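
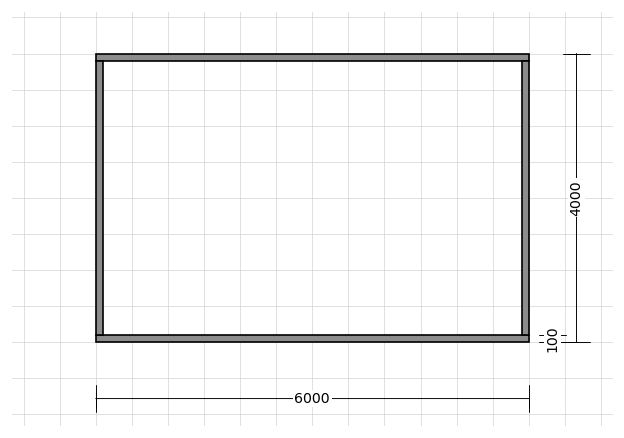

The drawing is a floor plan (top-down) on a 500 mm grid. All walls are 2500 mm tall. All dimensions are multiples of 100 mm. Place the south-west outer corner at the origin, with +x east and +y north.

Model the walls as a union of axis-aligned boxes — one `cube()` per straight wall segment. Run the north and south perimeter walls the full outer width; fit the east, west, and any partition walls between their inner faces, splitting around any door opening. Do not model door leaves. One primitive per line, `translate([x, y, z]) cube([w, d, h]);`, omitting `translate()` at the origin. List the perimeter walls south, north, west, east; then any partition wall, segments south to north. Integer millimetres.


cube([6000, 100, 2500]);
translate([0, 3900, 0]) cube([6000, 100, 2500]);
translate([0, 100, 0]) cube([100, 3800, 2500]);
translate([5900, 100, 0]) cube([100, 3800, 2500]);


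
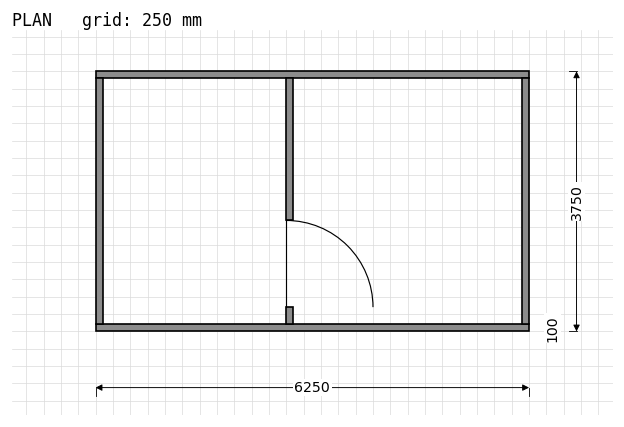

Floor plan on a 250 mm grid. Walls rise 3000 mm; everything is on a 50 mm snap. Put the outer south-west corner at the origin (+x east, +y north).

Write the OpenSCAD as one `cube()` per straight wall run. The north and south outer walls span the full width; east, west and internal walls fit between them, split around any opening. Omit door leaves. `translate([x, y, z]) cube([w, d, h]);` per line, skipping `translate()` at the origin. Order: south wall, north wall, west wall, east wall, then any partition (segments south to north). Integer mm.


cube([6250, 100, 3000]);
translate([0, 3650, 0]) cube([6250, 100, 3000]);
translate([0, 100, 0]) cube([100, 3550, 3000]);
translate([6150, 100, 0]) cube([100, 3550, 3000]);
translate([2750, 100, 0]) cube([100, 250, 3000]);
translate([2750, 1600, 0]) cube([100, 2050, 3000]);


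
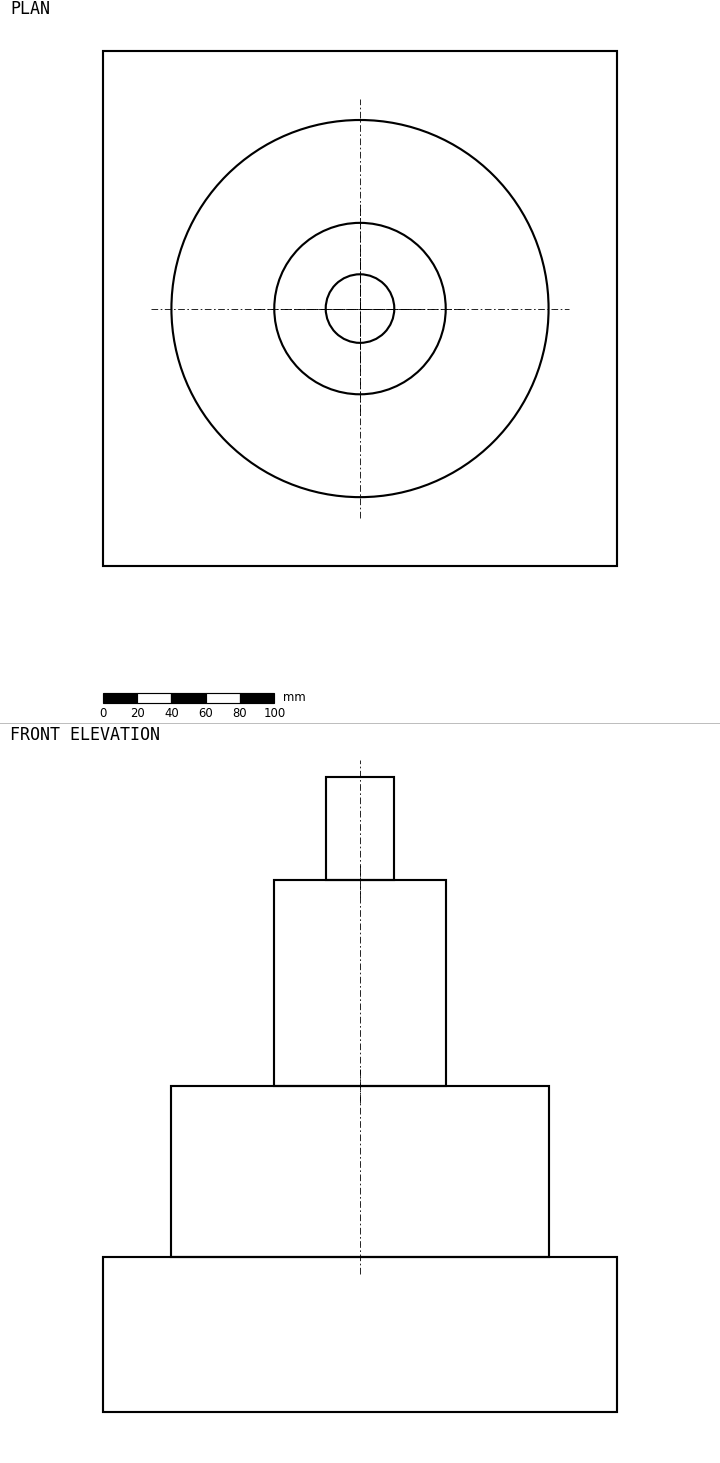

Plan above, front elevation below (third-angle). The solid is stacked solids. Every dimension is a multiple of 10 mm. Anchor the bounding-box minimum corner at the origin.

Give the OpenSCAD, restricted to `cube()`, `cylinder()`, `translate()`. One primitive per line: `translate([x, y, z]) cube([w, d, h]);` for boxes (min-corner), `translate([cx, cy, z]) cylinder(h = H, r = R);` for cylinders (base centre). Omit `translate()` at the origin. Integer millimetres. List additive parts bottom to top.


cube([300, 300, 90]);
translate([150, 150, 90]) cylinder(h = 100, r = 110);
translate([150, 150, 190]) cylinder(h = 120, r = 50);
translate([150, 150, 310]) cylinder(h = 60, r = 20);


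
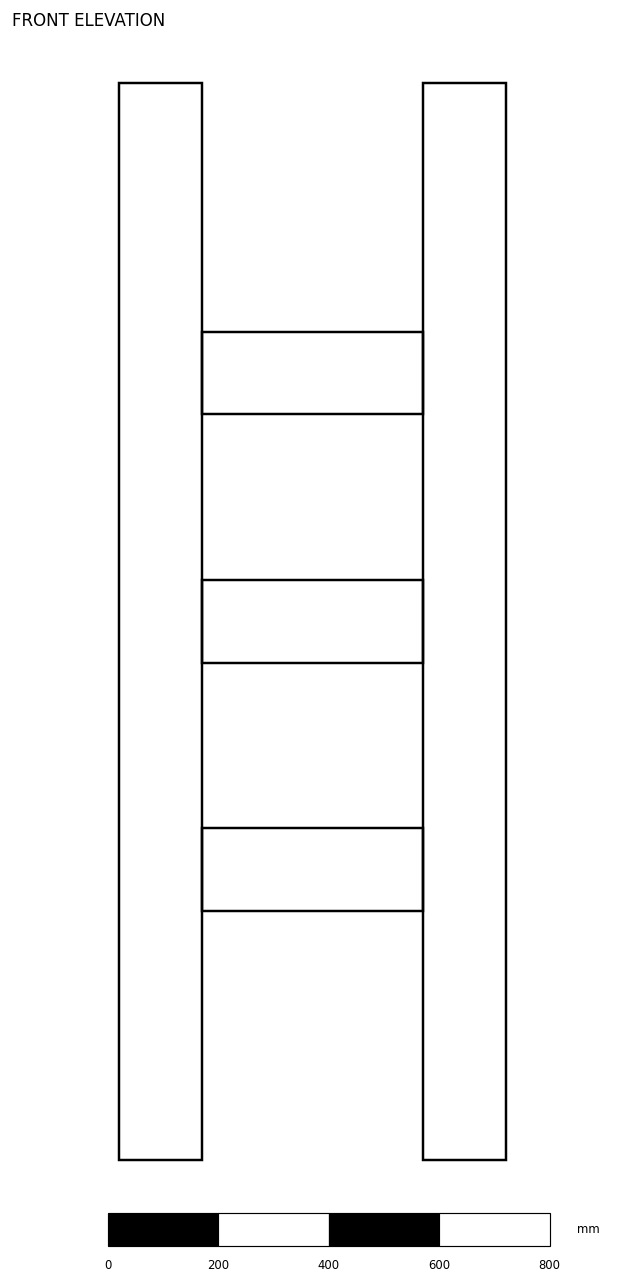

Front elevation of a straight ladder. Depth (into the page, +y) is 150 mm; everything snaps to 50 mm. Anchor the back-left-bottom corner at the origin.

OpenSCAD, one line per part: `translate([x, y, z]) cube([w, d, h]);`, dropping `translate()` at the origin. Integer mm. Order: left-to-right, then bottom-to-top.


cube([150, 150, 1950]);
translate([150, 0, 450]) cube([400, 150, 150]);
translate([150, 0, 900]) cube([400, 150, 150]);
translate([150, 0, 1350]) cube([400, 150, 150]);
translate([550, 0, 0]) cube([150, 150, 1950]);


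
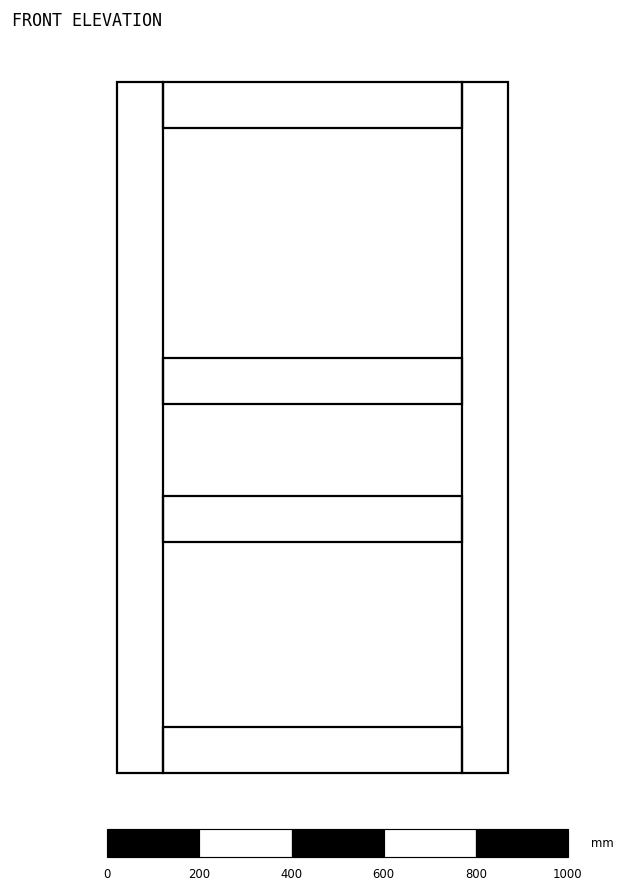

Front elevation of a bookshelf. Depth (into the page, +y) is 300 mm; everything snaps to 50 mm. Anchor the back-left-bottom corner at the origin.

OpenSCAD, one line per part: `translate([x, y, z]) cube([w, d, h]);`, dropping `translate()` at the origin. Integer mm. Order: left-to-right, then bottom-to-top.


cube([100, 300, 1500]);
translate([100, 0, 0]) cube([650, 300, 100]);
translate([100, 0, 500]) cube([650, 300, 100]);
translate([100, 0, 800]) cube([650, 300, 100]);
translate([100, 0, 1400]) cube([650, 300, 100]);
translate([750, 0, 0]) cube([100, 300, 1500]);


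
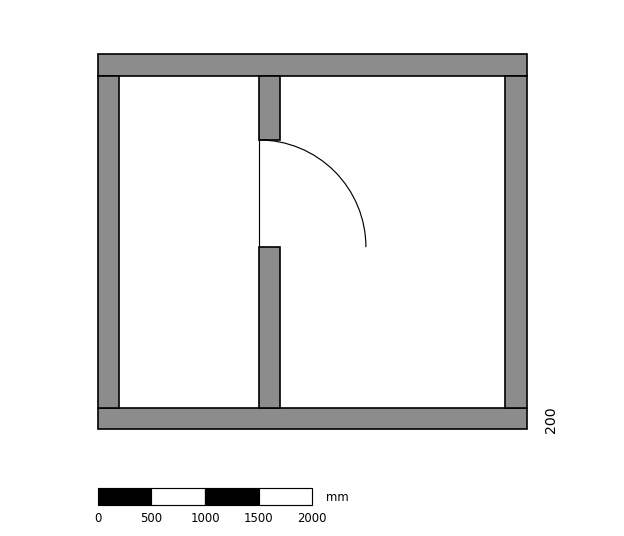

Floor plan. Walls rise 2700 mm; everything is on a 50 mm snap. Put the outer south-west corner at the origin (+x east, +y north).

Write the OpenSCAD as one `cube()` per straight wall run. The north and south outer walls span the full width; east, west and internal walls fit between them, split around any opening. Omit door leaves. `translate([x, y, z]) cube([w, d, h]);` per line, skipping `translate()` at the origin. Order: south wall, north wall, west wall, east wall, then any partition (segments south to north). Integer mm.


cube([4000, 200, 2700]);
translate([0, 3300, 0]) cube([4000, 200, 2700]);
translate([0, 200, 0]) cube([200, 3100, 2700]);
translate([3800, 200, 0]) cube([200, 3100, 2700]);
translate([1500, 200, 0]) cube([200, 1500, 2700]);
translate([1500, 2700, 0]) cube([200, 600, 2700]);


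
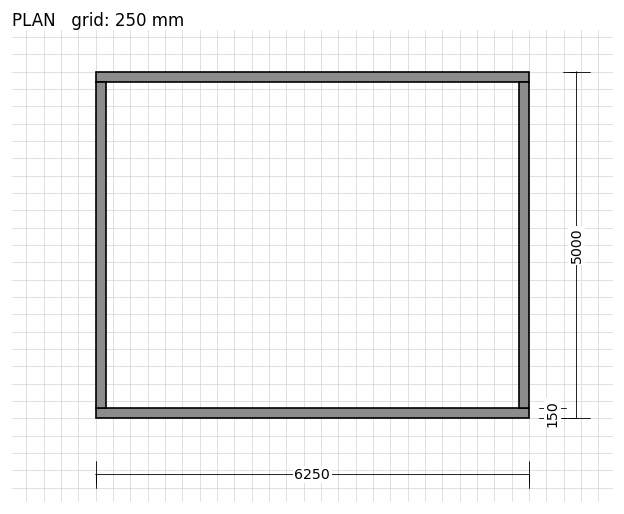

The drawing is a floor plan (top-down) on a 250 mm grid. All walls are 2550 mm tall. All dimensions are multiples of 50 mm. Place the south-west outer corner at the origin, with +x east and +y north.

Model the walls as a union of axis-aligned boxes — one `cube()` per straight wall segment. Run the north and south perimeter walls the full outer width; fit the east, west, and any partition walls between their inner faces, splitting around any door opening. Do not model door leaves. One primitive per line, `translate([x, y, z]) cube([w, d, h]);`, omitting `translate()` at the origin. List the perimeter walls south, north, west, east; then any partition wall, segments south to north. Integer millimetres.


cube([6250, 150, 2550]);
translate([0, 4850, 0]) cube([6250, 150, 2550]);
translate([0, 150, 0]) cube([150, 4700, 2550]);
translate([6100, 150, 0]) cube([150, 4700, 2550]);


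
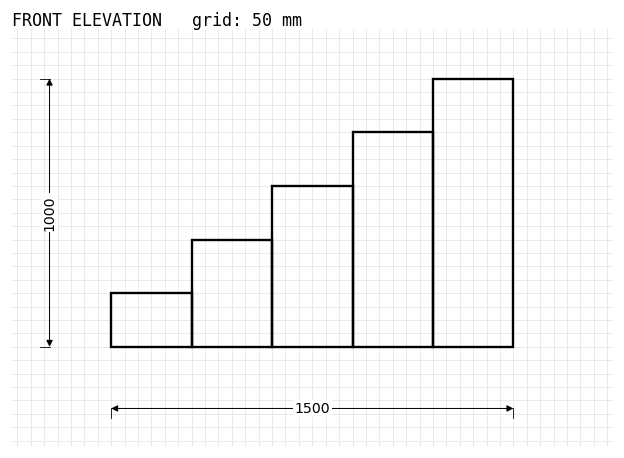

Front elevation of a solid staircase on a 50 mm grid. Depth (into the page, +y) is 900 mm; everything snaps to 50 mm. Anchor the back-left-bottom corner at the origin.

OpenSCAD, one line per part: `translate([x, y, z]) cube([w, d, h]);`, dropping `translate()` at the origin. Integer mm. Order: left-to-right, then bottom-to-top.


cube([300, 900, 200]);
translate([300, 0, 0]) cube([300, 900, 400]);
translate([600, 0, 0]) cube([300, 900, 600]);
translate([900, 0, 0]) cube([300, 900, 800]);
translate([1200, 0, 0]) cube([300, 900, 1000]);


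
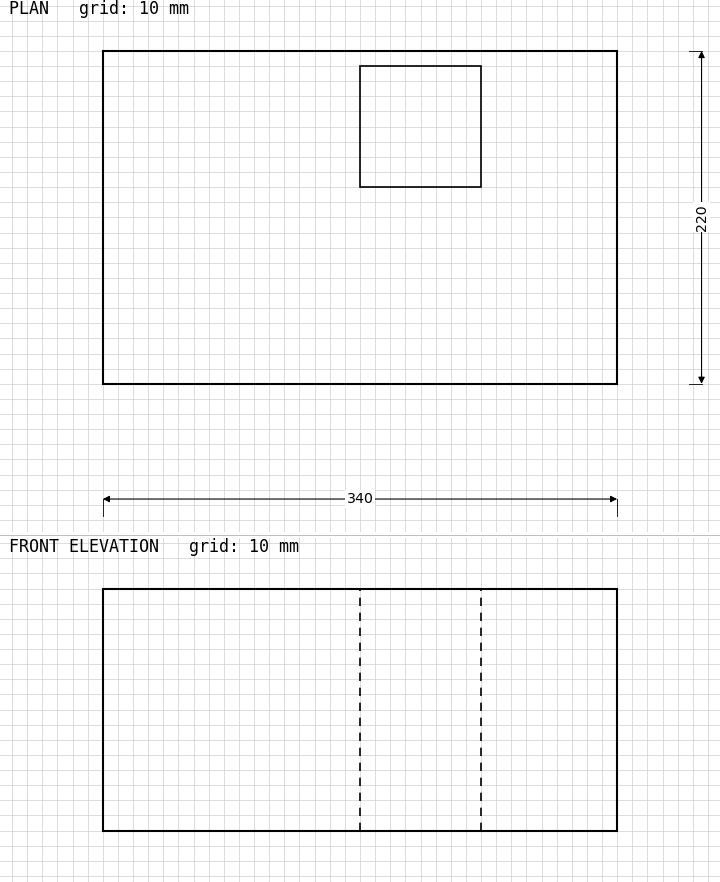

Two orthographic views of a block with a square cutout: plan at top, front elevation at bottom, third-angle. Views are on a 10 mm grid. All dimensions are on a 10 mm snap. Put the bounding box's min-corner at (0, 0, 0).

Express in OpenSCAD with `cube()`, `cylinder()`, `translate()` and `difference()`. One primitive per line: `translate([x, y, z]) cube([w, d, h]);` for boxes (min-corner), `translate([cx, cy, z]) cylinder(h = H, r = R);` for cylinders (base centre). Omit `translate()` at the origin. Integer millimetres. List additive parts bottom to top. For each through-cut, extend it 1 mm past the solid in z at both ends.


difference() {
  cube([340, 220, 160]);
  translate([170, 130, -1]) cube([80, 80, 162]);
}


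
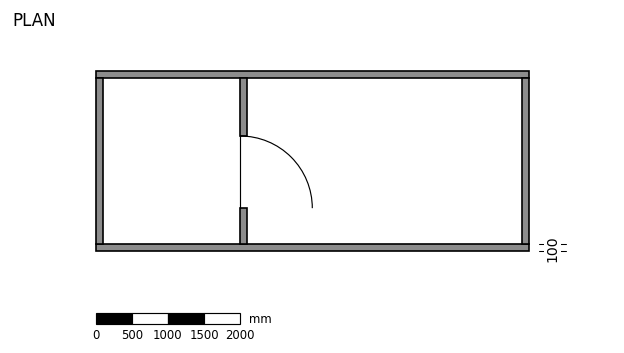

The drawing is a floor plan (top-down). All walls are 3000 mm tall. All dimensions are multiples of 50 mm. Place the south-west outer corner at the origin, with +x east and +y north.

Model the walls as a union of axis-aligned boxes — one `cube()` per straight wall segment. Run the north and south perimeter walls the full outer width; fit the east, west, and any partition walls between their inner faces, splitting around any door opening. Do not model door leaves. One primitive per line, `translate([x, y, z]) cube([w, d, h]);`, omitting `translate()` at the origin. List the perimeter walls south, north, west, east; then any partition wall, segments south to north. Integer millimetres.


cube([6000, 100, 3000]);
translate([0, 2400, 0]) cube([6000, 100, 3000]);
translate([0, 100, 0]) cube([100, 2300, 3000]);
translate([5900, 100, 0]) cube([100, 2300, 3000]);
translate([2000, 100, 0]) cube([100, 500, 3000]);
translate([2000, 1600, 0]) cube([100, 800, 3000]);


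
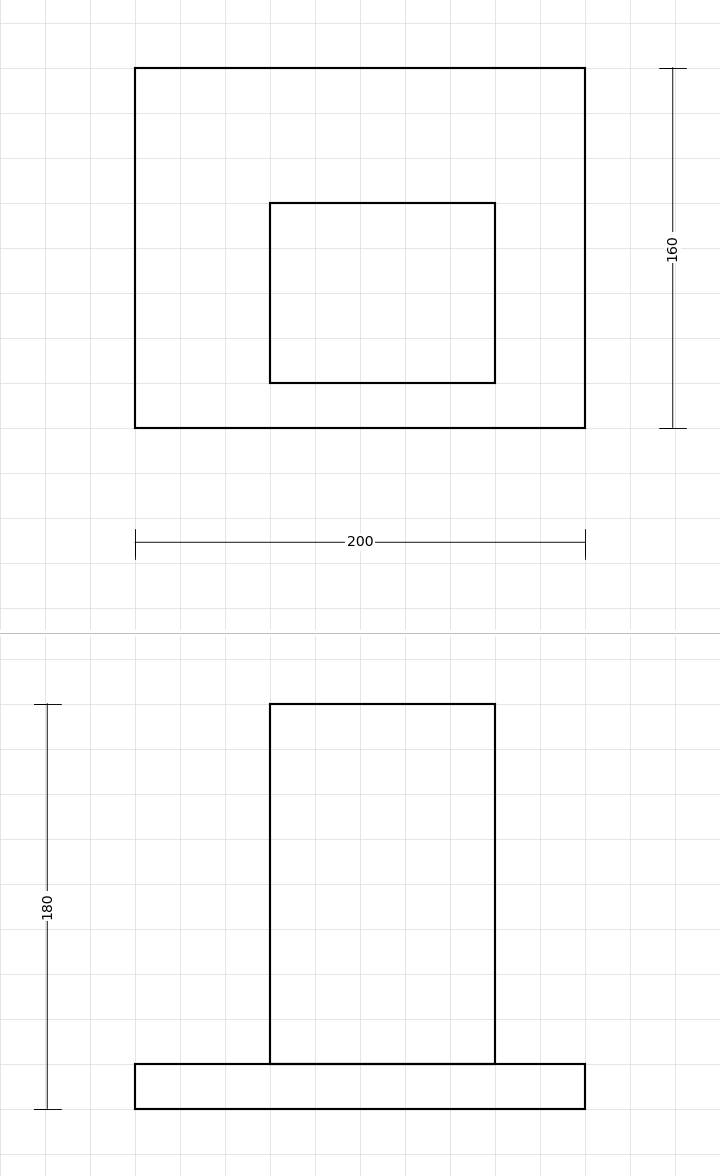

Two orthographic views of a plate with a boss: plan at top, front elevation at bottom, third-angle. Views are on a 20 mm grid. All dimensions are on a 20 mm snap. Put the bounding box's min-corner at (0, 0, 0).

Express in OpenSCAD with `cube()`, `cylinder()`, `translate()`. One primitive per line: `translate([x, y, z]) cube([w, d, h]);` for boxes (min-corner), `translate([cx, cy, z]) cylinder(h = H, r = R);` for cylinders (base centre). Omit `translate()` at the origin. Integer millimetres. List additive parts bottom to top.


cube([200, 160, 20]);
translate([60, 20, 20]) cube([100, 80, 160]);


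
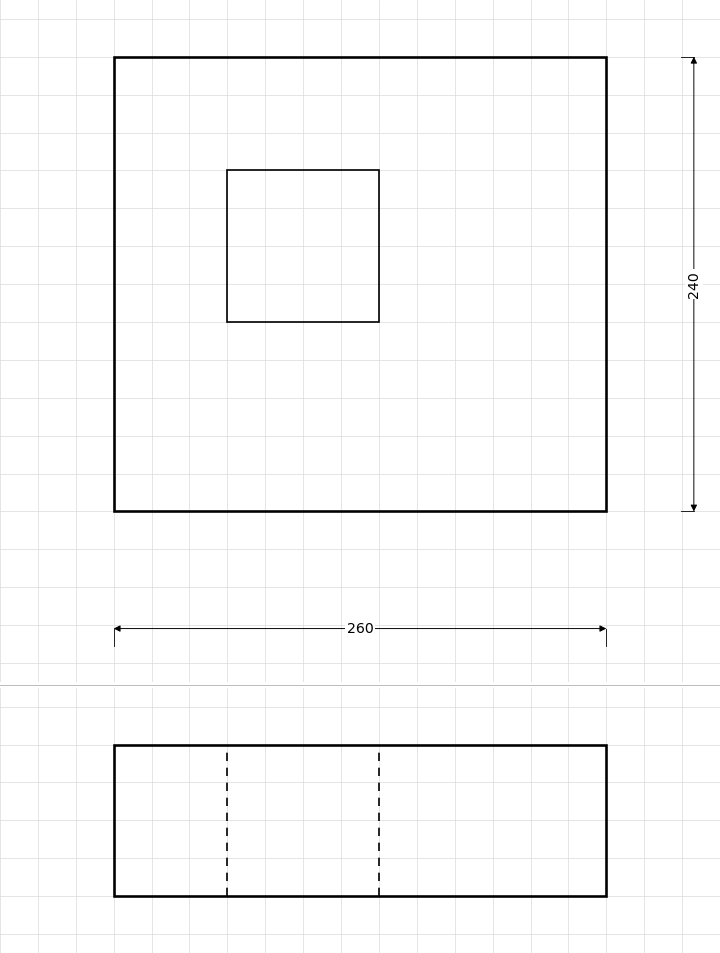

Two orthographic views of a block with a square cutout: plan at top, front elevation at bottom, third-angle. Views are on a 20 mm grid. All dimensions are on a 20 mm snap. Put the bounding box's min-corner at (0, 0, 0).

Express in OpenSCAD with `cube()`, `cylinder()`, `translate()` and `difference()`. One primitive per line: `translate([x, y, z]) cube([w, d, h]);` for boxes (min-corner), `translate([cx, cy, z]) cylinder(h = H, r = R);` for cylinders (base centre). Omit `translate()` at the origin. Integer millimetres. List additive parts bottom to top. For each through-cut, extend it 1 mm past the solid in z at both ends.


difference() {
  cube([260, 240, 80]);
  translate([60, 100, -1]) cube([80, 80, 82]);
}


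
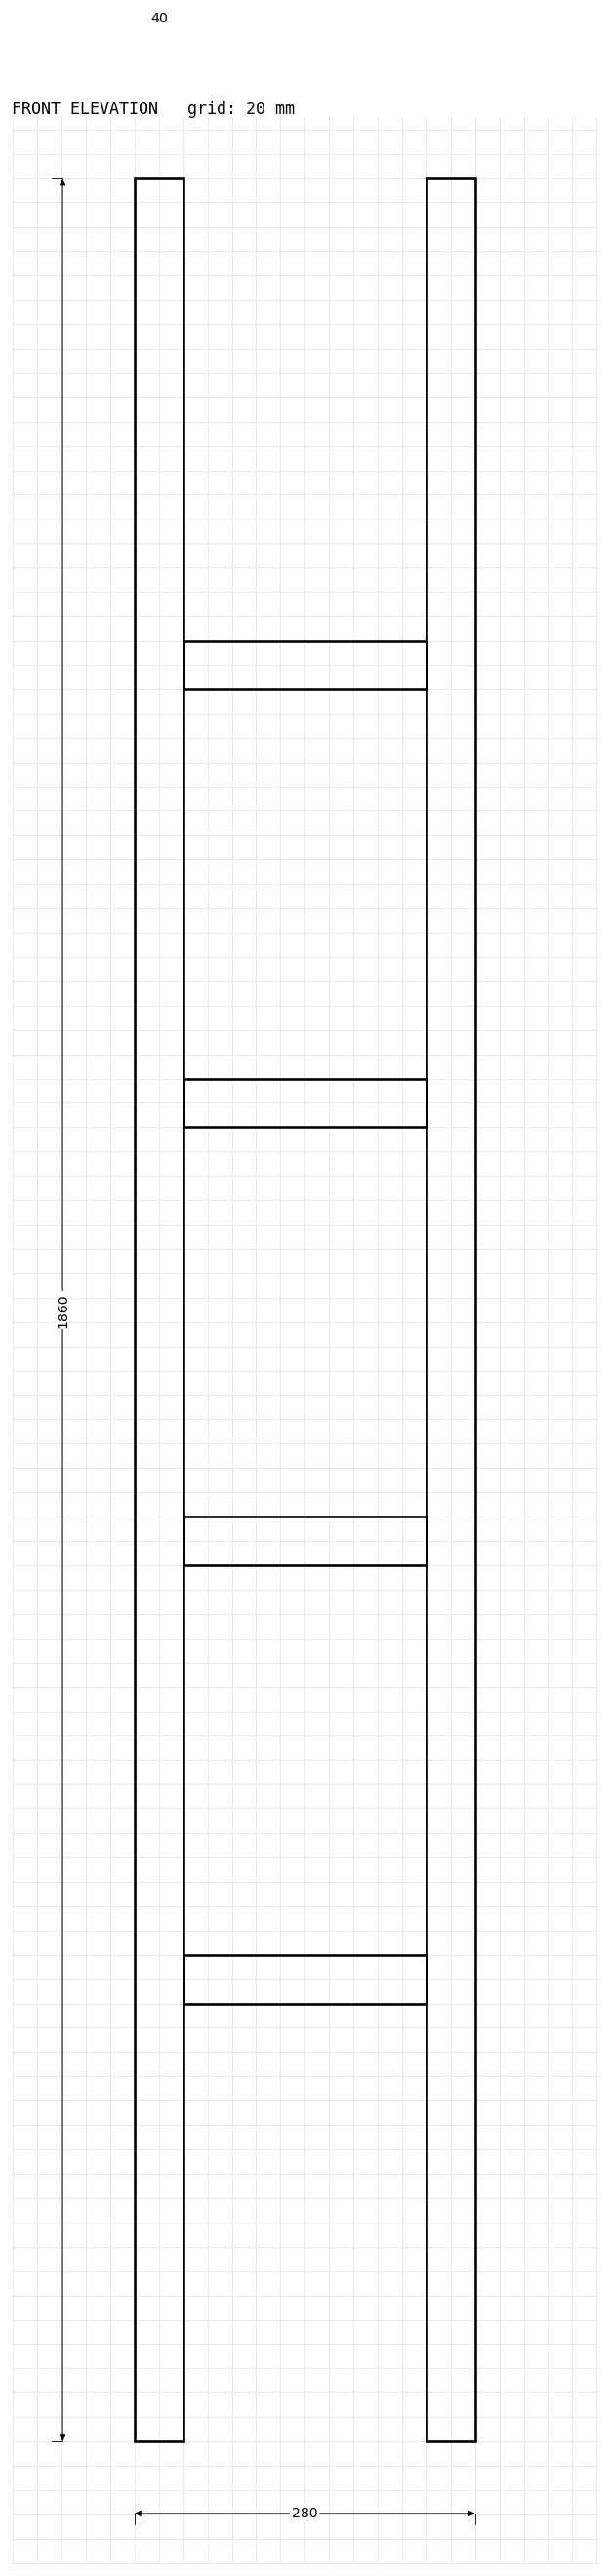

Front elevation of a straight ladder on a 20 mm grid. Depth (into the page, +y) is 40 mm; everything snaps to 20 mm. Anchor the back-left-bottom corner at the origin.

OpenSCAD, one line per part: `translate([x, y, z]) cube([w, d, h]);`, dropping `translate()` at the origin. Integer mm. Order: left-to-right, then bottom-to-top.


cube([40, 40, 1860]);
translate([40, 0, 360]) cube([200, 40, 40]);
translate([40, 0, 720]) cube([200, 40, 40]);
translate([40, 0, 1080]) cube([200, 40, 40]);
translate([40, 0, 1440]) cube([200, 40, 40]);
translate([240, 0, 0]) cube([40, 40, 1860]);


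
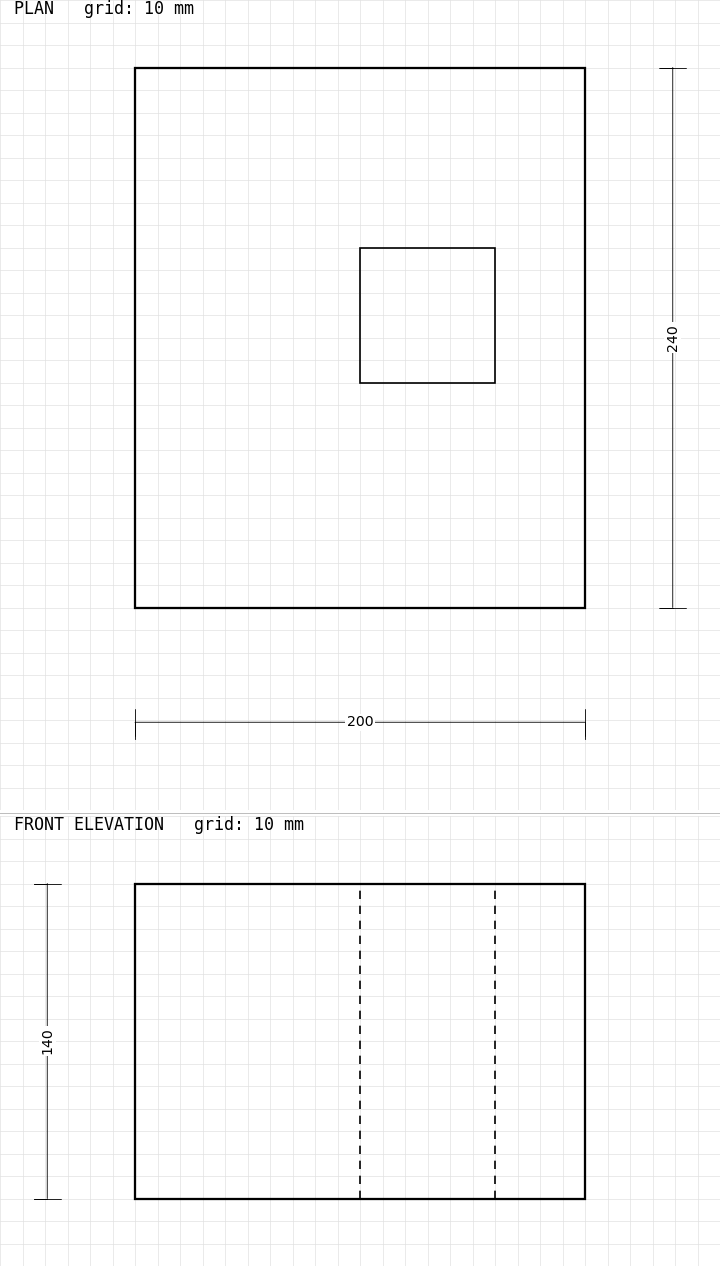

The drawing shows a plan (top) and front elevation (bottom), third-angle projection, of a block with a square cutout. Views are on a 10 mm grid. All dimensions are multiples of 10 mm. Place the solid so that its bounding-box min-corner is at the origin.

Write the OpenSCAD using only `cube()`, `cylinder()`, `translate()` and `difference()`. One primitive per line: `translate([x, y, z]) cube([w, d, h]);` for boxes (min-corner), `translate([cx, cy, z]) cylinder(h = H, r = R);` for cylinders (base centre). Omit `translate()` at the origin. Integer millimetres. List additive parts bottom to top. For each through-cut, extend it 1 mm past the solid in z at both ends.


difference() {
  cube([200, 240, 140]);
  translate([100, 100, -1]) cube([60, 60, 142]);
}


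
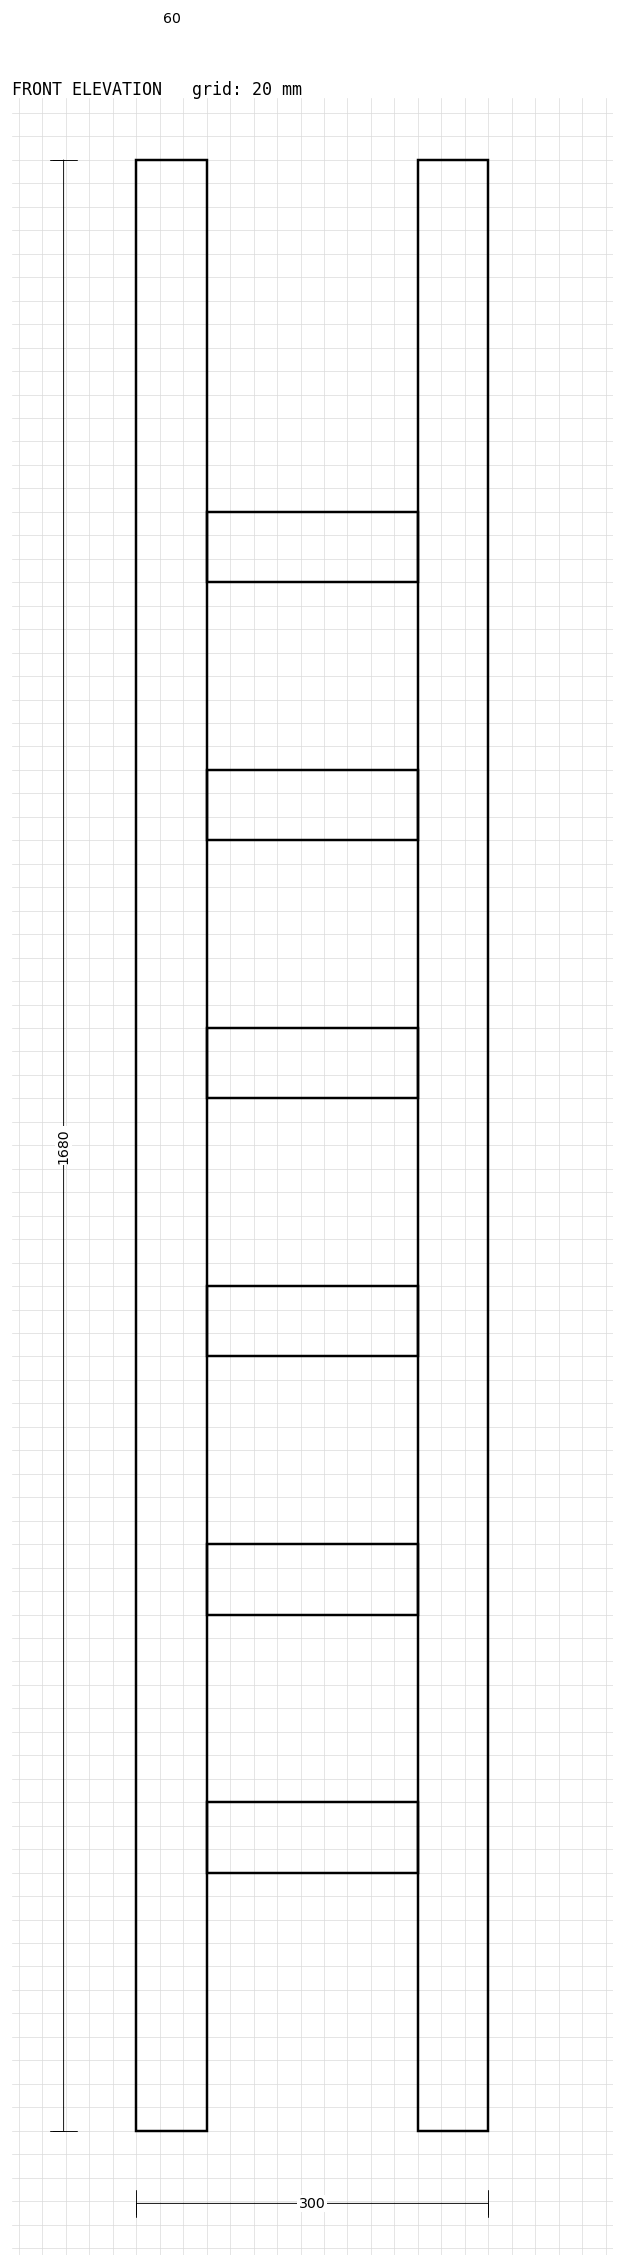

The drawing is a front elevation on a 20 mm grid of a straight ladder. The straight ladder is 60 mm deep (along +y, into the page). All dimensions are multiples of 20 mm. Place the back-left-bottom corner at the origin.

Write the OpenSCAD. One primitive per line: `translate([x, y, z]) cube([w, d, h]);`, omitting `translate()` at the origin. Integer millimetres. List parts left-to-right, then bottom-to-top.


cube([60, 60, 1680]);
translate([60, 0, 220]) cube([180, 60, 60]);
translate([60, 0, 440]) cube([180, 60, 60]);
translate([60, 0, 660]) cube([180, 60, 60]);
translate([60, 0, 880]) cube([180, 60, 60]);
translate([60, 0, 1100]) cube([180, 60, 60]);
translate([60, 0, 1320]) cube([180, 60, 60]);
translate([240, 0, 0]) cube([60, 60, 1680]);


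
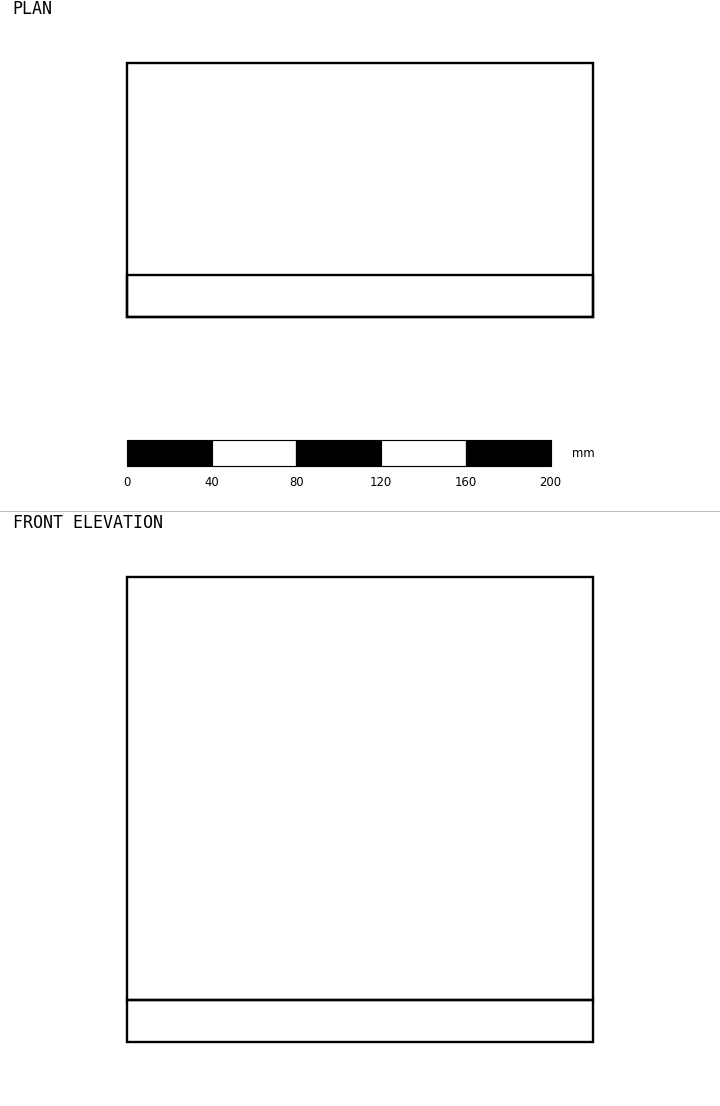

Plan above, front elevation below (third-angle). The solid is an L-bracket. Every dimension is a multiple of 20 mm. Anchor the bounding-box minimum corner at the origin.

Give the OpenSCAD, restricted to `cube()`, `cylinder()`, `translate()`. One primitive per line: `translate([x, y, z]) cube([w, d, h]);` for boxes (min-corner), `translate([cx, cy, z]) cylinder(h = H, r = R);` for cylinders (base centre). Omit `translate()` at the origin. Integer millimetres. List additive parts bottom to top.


cube([220, 120, 20]);
translate([0, 0, 20]) cube([220, 20, 200]);


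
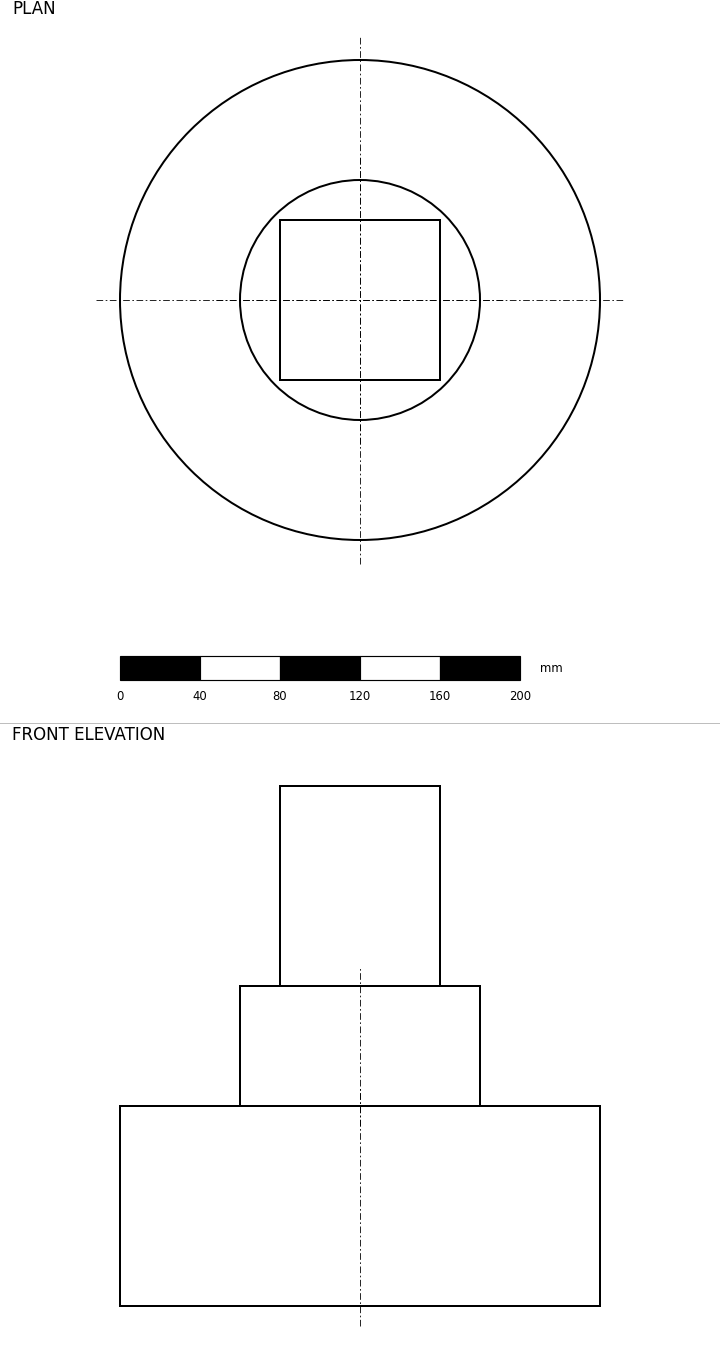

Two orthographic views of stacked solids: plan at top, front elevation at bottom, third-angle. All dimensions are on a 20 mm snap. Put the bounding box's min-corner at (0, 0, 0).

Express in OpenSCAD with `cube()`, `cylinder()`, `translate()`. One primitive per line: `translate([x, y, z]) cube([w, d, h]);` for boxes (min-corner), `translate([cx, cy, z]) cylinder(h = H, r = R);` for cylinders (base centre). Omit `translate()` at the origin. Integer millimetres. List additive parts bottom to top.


translate([120, 120, 0]) cylinder(h = 100, r = 120);
translate([120, 120, 100]) cylinder(h = 60, r = 60);
translate([80, 80, 160]) cube([80, 80, 100]);


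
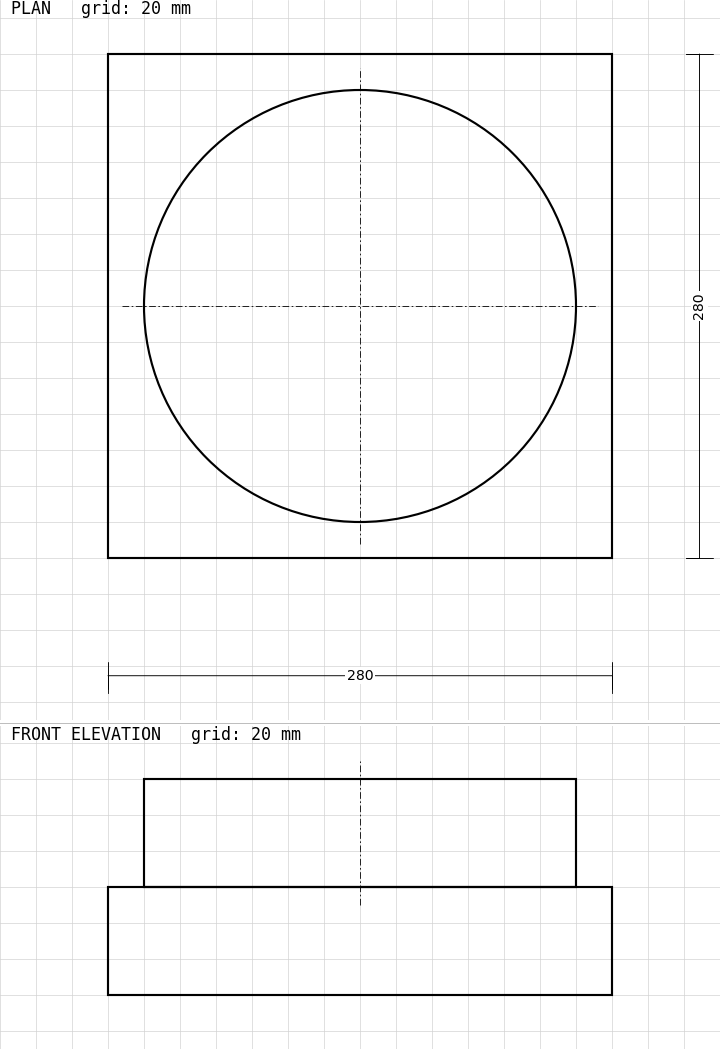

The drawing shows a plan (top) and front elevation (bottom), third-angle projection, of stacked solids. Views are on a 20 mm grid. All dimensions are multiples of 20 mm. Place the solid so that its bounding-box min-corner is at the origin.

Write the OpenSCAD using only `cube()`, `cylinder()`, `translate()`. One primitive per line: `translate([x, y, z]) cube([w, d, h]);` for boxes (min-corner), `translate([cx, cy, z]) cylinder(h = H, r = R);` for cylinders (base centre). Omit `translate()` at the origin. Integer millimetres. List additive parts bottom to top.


cube([280, 280, 60]);
translate([140, 140, 60]) cylinder(h = 60, r = 120);


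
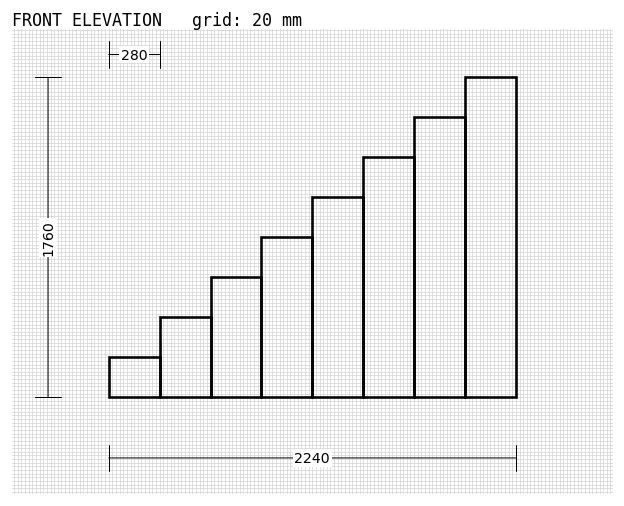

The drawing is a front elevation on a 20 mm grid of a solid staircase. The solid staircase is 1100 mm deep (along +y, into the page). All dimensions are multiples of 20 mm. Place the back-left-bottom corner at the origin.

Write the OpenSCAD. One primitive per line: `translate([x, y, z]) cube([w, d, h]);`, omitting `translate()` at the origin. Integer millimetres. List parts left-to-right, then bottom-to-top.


cube([280, 1100, 220]);
translate([280, 0, 0]) cube([280, 1100, 440]);
translate([560, 0, 0]) cube([280, 1100, 660]);
translate([840, 0, 0]) cube([280, 1100, 880]);
translate([1120, 0, 0]) cube([280, 1100, 1100]);
translate([1400, 0, 0]) cube([280, 1100, 1320]);
translate([1680, 0, 0]) cube([280, 1100, 1540]);
translate([1960, 0, 0]) cube([280, 1100, 1760]);


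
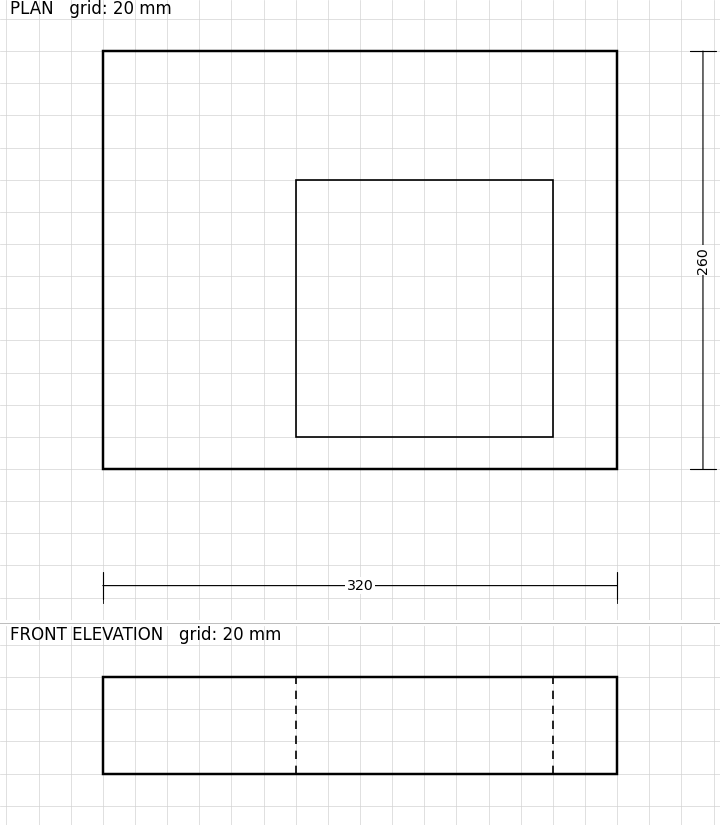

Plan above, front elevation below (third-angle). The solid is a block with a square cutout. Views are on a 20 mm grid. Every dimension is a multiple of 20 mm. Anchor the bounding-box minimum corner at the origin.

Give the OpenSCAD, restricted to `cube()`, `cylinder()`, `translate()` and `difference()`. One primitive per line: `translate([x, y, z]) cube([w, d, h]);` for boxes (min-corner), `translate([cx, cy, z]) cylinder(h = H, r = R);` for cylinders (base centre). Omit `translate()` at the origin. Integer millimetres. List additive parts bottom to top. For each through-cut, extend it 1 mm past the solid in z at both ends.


difference() {
  cube([320, 260, 60]);
  translate([120, 20, -1]) cube([160, 160, 62]);
}


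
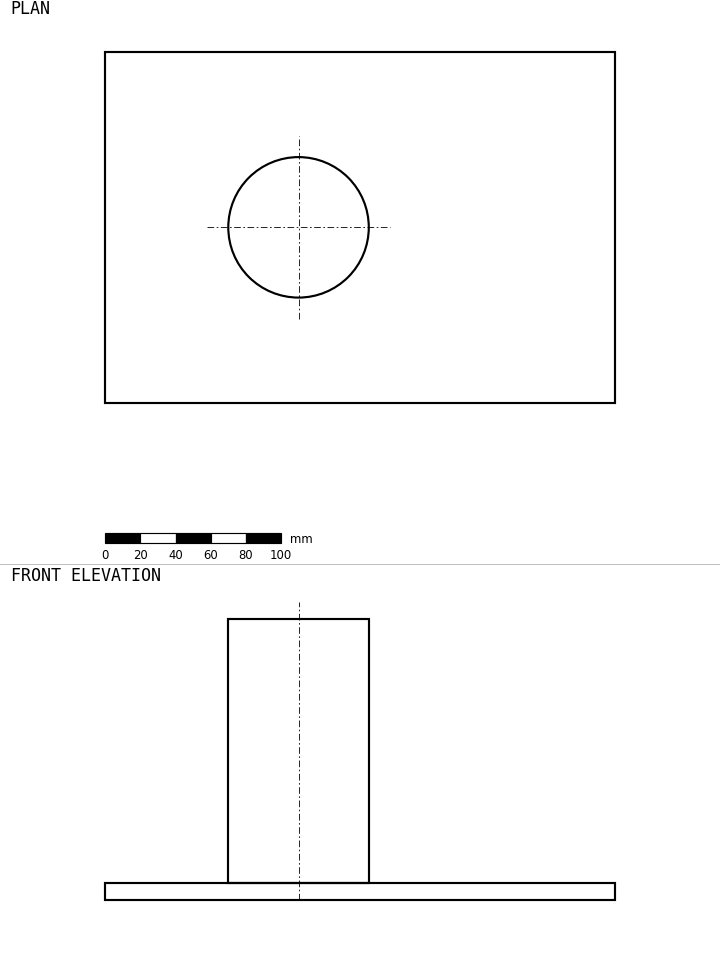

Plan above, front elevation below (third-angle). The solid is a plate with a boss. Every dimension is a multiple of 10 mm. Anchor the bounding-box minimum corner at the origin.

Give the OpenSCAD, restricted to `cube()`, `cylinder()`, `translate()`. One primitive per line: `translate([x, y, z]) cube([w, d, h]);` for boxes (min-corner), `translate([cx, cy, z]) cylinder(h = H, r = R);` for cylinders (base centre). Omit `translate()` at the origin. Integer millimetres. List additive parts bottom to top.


cube([290, 200, 10]);
translate([110, 100, 10]) cylinder(h = 150, r = 40);


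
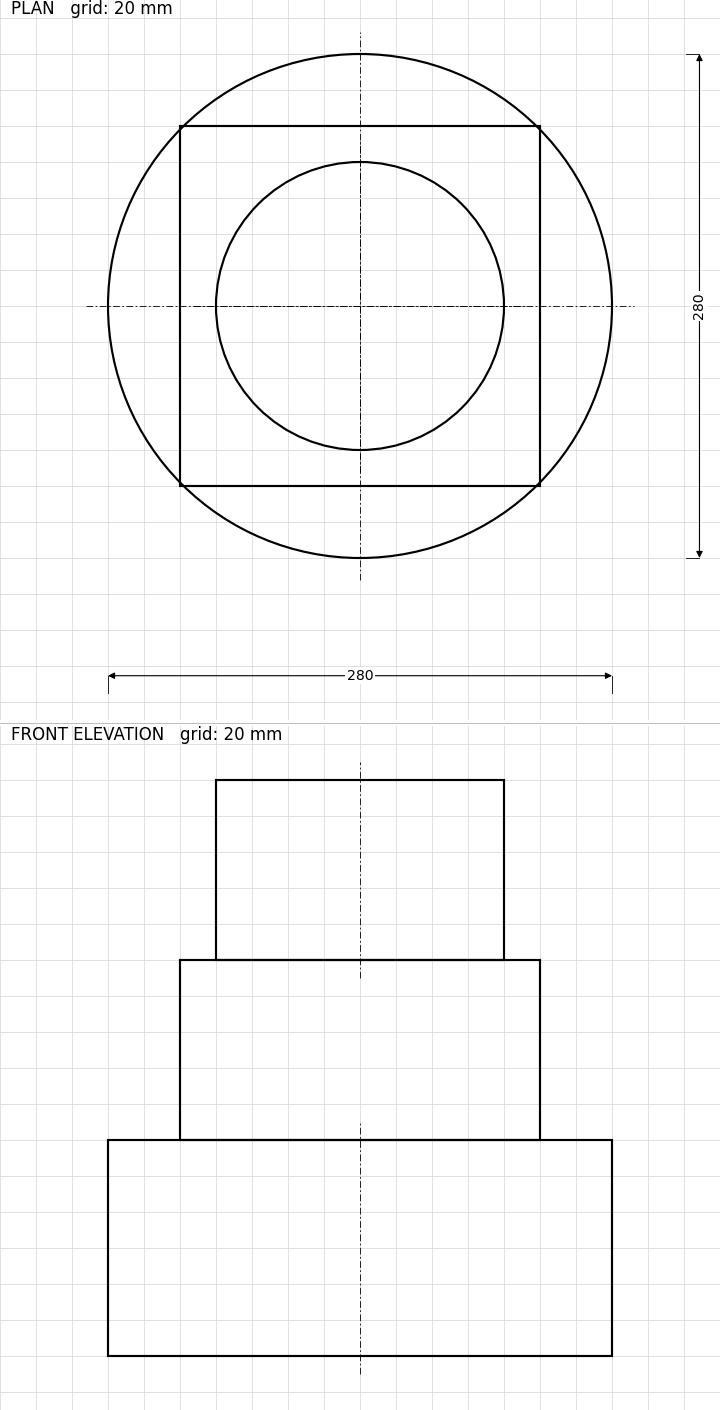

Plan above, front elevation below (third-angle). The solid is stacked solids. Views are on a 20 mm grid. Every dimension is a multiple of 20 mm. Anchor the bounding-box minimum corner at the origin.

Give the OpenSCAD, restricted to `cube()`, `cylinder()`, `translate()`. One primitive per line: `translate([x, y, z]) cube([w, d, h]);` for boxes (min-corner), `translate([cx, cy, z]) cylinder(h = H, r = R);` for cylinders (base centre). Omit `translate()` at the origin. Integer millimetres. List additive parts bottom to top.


translate([140, 140, 0]) cylinder(h = 120, r = 140);
translate([40, 40, 120]) cube([200, 200, 100]);
translate([140, 140, 220]) cylinder(h = 100, r = 80);


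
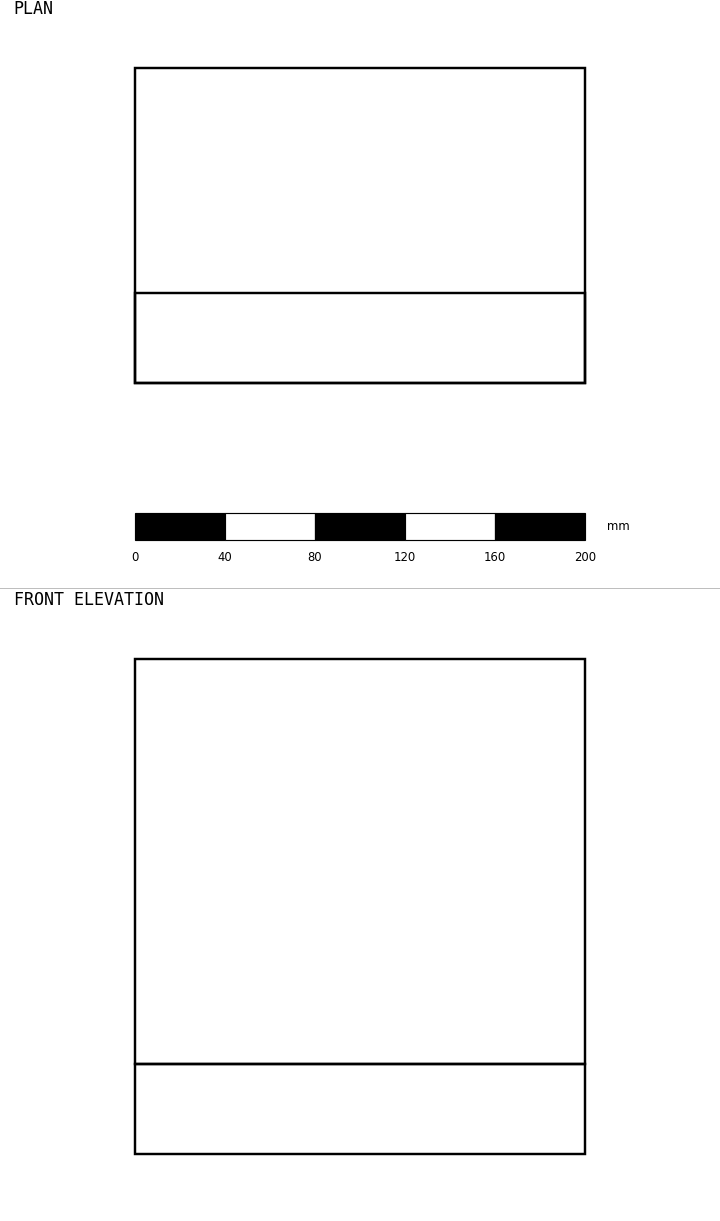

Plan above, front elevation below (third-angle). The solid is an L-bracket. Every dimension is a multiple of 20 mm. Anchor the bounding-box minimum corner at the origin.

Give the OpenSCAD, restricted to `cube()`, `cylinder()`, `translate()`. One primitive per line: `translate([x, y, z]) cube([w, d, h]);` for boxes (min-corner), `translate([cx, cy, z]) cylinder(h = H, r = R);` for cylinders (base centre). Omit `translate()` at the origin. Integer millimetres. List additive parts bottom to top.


cube([200, 140, 40]);
translate([0, 0, 40]) cube([200, 40, 180]);


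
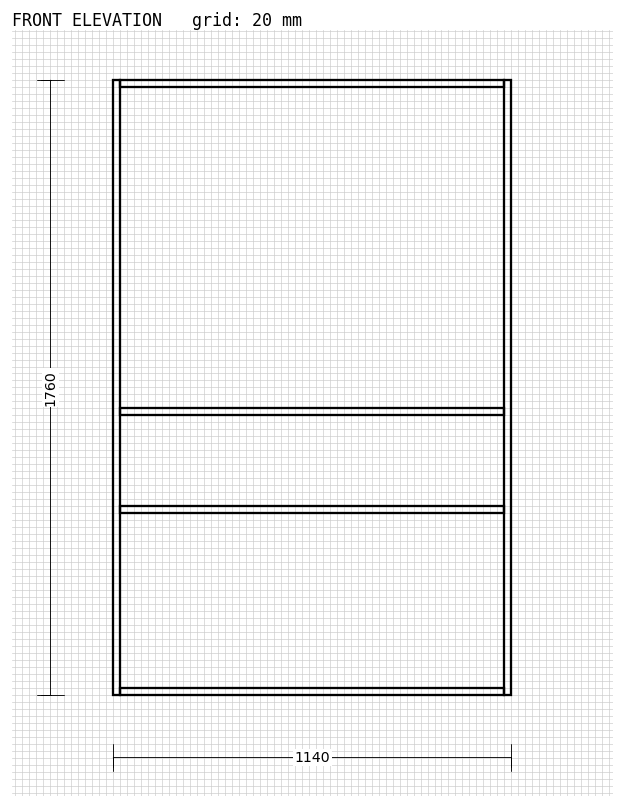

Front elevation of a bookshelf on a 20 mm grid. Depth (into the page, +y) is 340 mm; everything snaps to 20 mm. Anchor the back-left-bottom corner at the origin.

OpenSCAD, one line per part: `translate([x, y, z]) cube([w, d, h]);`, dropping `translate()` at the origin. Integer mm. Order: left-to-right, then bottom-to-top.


cube([20, 340, 1760]);
translate([20, 0, 0]) cube([1100, 340, 20]);
translate([20, 0, 520]) cube([1100, 340, 20]);
translate([20, 0, 800]) cube([1100, 340, 20]);
translate([20, 0, 1740]) cube([1100, 340, 20]);
translate([1120, 0, 0]) cube([20, 340, 1760]);


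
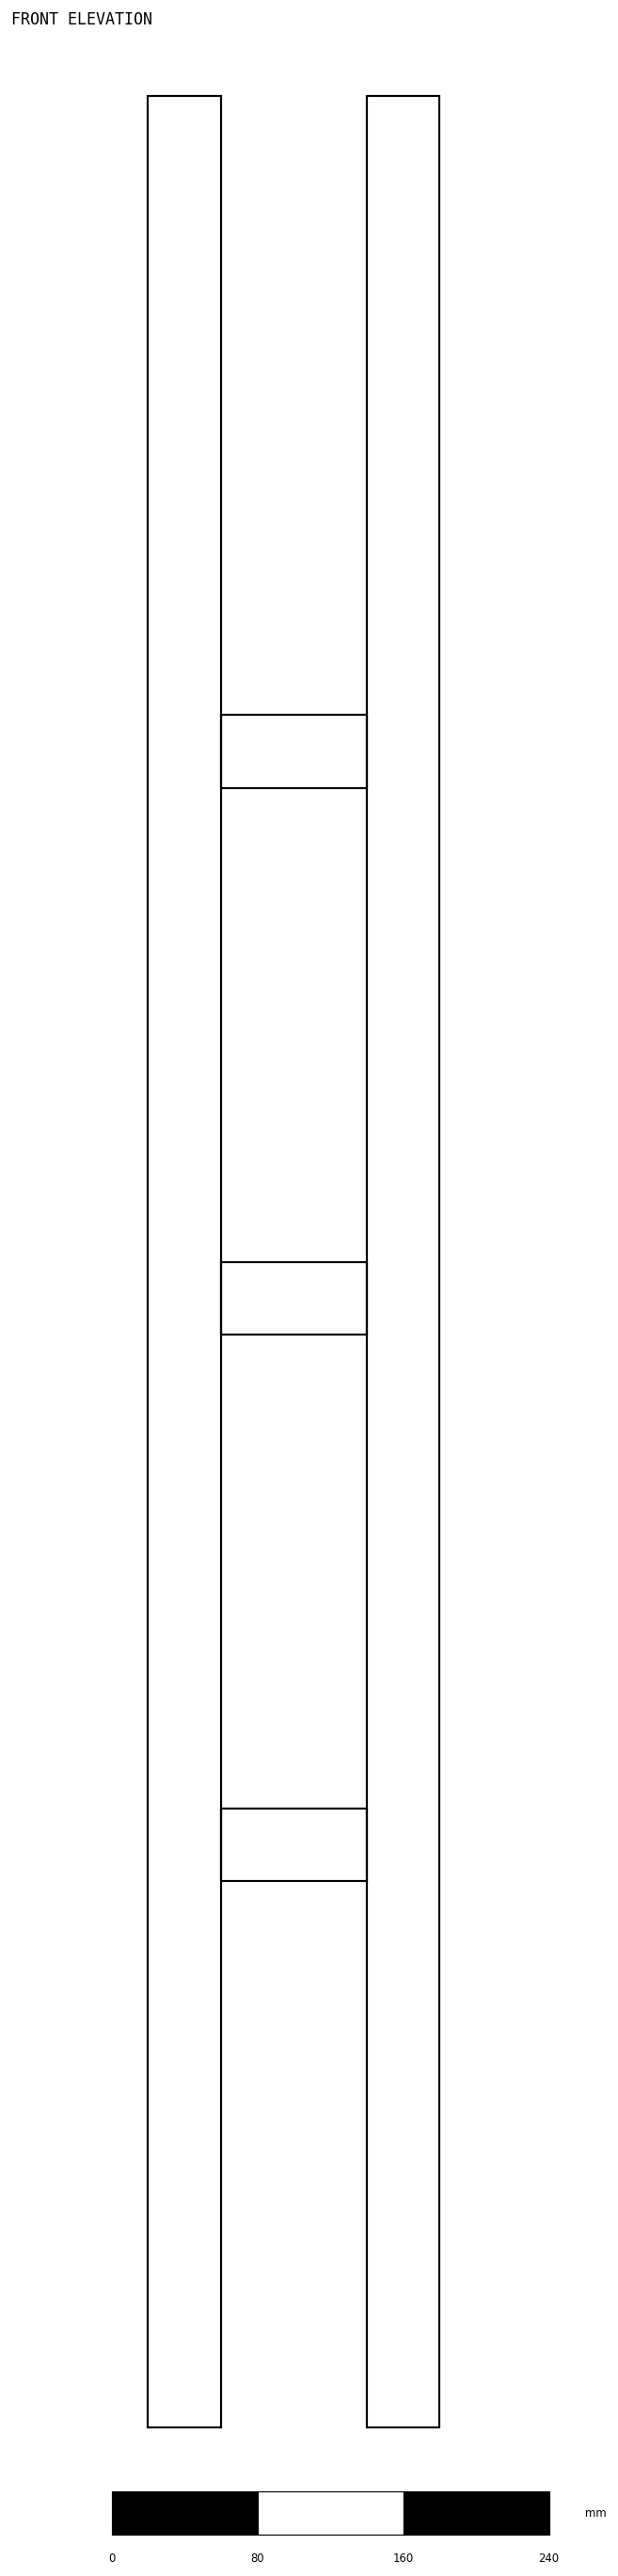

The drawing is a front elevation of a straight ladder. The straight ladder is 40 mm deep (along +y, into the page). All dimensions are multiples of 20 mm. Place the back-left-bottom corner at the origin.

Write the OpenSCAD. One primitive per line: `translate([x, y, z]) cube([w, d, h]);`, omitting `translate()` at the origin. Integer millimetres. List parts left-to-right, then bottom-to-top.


cube([40, 40, 1280]);
translate([40, 0, 300]) cube([80, 40, 40]);
translate([40, 0, 600]) cube([80, 40, 40]);
translate([40, 0, 900]) cube([80, 40, 40]);
translate([120, 0, 0]) cube([40, 40, 1280]);


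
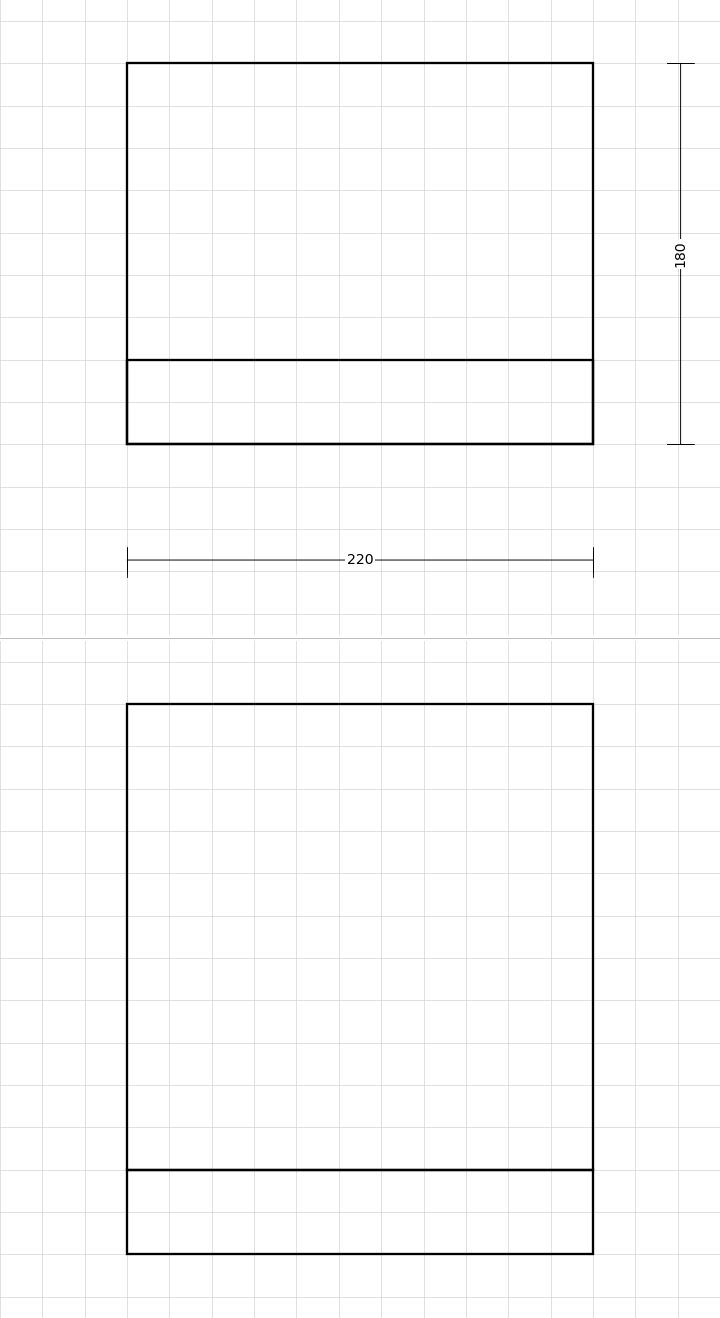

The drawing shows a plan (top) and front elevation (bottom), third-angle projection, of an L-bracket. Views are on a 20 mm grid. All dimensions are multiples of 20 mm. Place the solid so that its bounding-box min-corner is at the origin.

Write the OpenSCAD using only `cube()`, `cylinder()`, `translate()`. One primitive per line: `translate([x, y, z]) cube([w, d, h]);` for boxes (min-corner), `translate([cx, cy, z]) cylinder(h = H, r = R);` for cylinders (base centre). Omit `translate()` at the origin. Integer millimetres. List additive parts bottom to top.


cube([220, 180, 40]);
translate([0, 0, 40]) cube([220, 40, 220]);


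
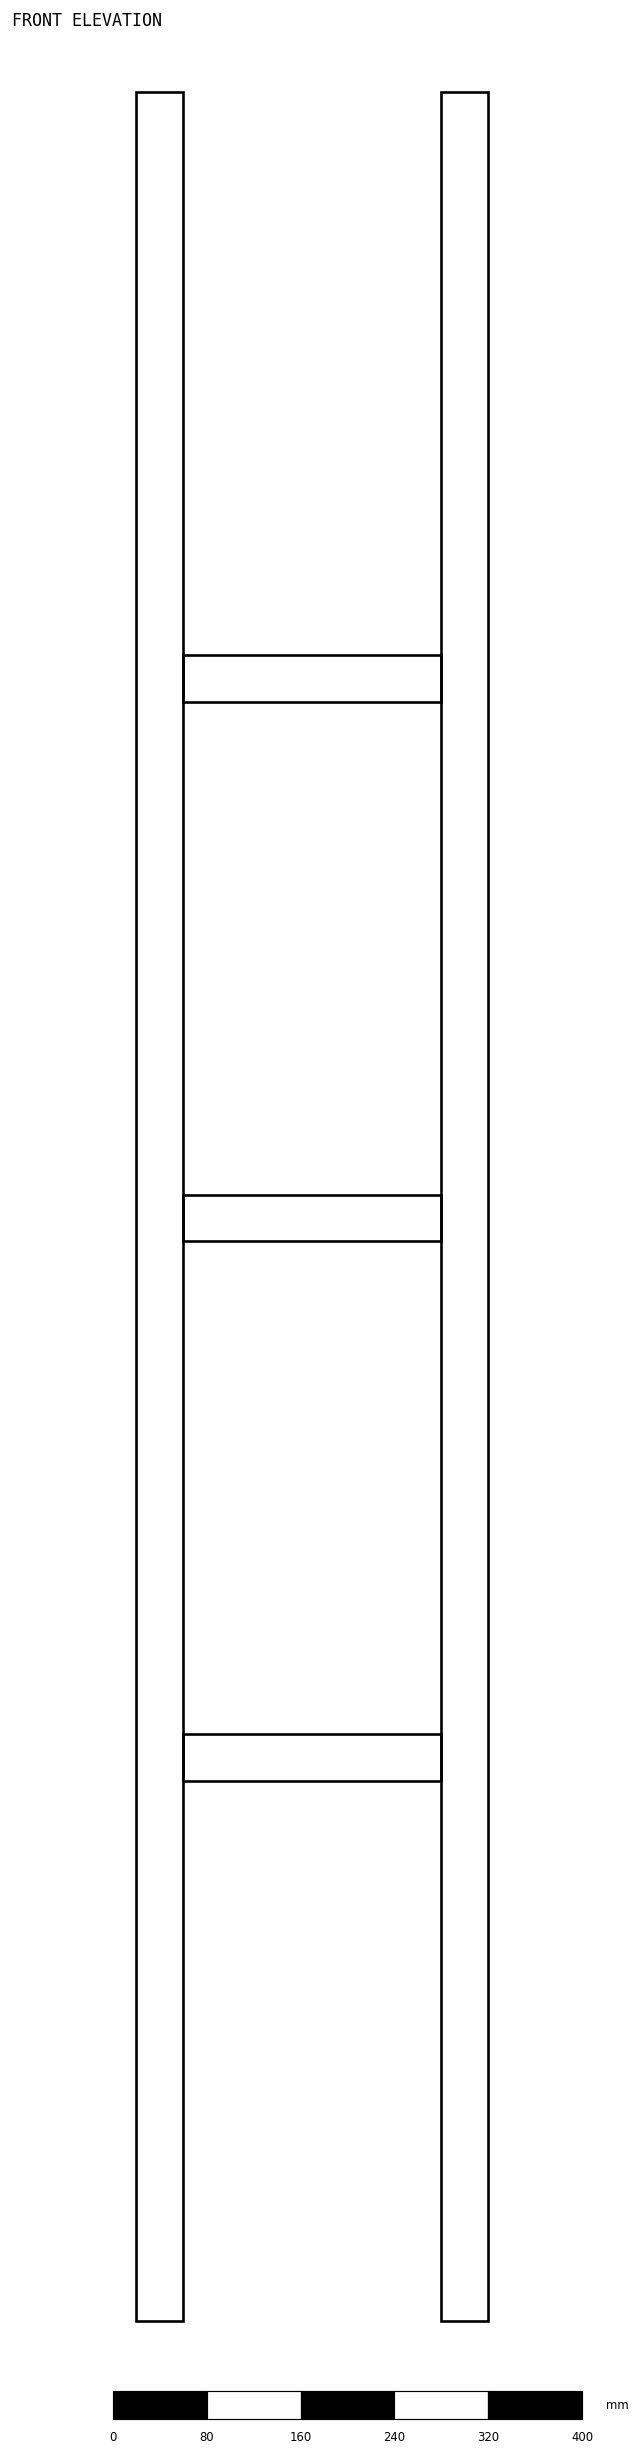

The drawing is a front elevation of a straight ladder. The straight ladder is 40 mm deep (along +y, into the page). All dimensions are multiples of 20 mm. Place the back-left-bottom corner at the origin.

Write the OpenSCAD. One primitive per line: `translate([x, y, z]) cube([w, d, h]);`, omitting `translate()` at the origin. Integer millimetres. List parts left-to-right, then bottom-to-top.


cube([40, 40, 1900]);
translate([40, 0, 460]) cube([220, 40, 40]);
translate([40, 0, 920]) cube([220, 40, 40]);
translate([40, 0, 1380]) cube([220, 40, 40]);
translate([260, 0, 0]) cube([40, 40, 1900]);


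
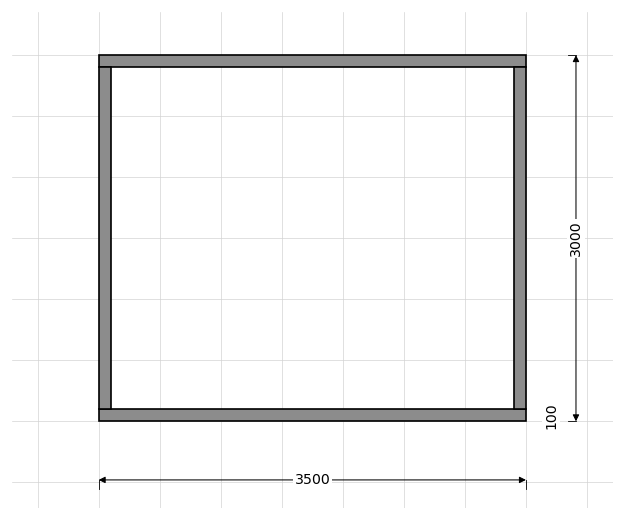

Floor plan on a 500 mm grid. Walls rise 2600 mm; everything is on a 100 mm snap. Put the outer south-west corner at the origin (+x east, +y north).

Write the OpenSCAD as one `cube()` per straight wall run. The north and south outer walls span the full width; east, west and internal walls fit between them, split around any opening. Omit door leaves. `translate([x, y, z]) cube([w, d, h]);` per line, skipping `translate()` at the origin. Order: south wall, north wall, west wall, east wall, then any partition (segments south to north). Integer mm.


cube([3500, 100, 2600]);
translate([0, 2900, 0]) cube([3500, 100, 2600]);
translate([0, 100, 0]) cube([100, 2800, 2600]);
translate([3400, 100, 0]) cube([100, 2800, 2600]);


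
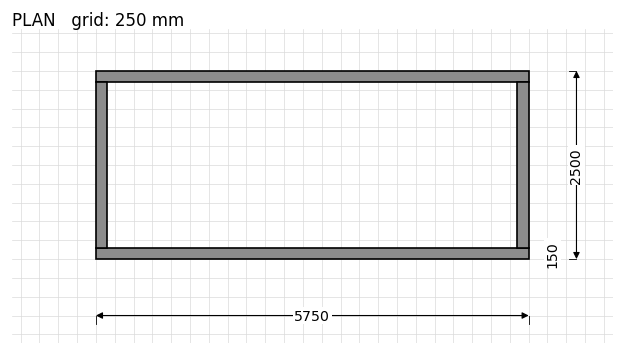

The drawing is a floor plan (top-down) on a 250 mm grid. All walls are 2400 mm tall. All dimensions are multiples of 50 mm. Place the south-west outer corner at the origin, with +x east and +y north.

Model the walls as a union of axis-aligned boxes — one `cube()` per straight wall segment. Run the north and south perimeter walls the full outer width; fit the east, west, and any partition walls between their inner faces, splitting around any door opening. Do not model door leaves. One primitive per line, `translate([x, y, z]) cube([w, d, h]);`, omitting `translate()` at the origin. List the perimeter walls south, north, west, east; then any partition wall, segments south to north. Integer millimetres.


cube([5750, 150, 2400]);
translate([0, 2350, 0]) cube([5750, 150, 2400]);
translate([0, 150, 0]) cube([150, 2200, 2400]);
translate([5600, 150, 0]) cube([150, 2200, 2400]);


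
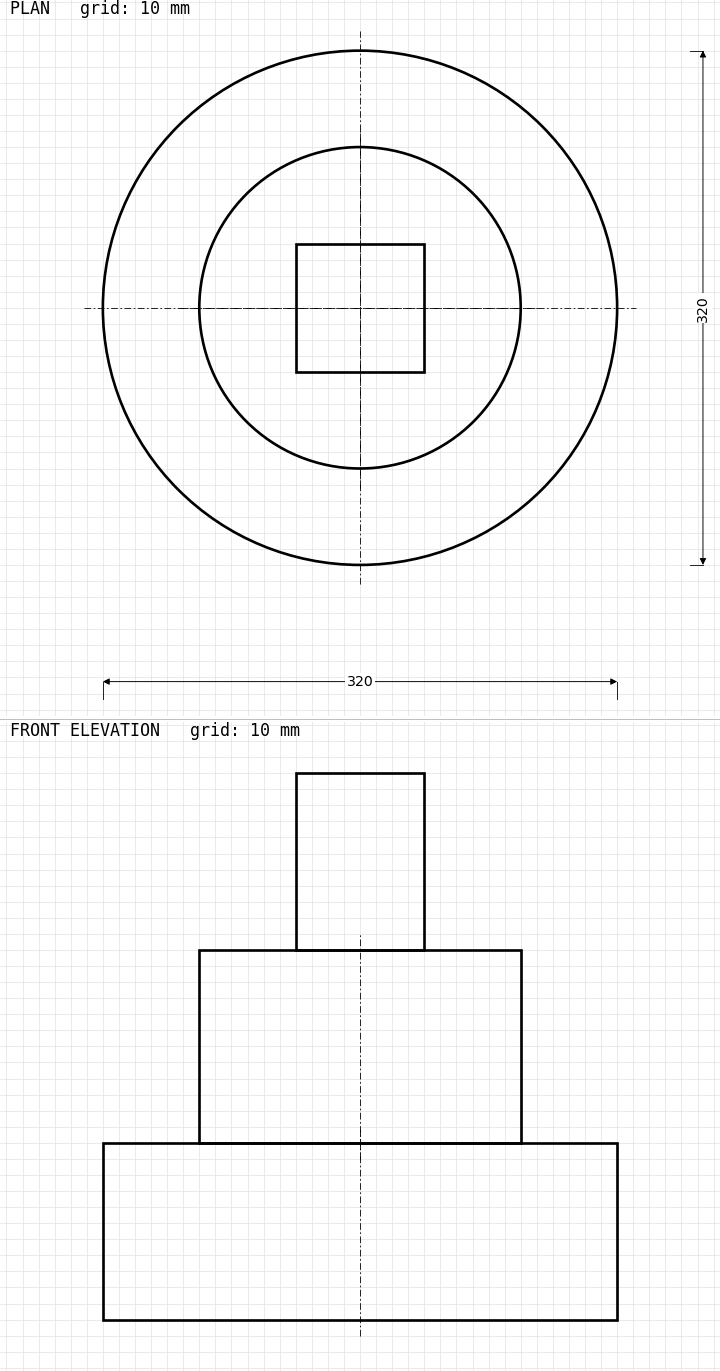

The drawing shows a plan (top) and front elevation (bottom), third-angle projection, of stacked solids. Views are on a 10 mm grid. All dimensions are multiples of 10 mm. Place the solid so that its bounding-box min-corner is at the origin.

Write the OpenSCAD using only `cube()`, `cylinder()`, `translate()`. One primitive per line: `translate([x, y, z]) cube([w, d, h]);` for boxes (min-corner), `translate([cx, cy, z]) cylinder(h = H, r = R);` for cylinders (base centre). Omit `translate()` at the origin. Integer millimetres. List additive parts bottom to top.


translate([160, 160, 0]) cylinder(h = 110, r = 160);
translate([160, 160, 110]) cylinder(h = 120, r = 100);
translate([120, 120, 230]) cube([80, 80, 110]);


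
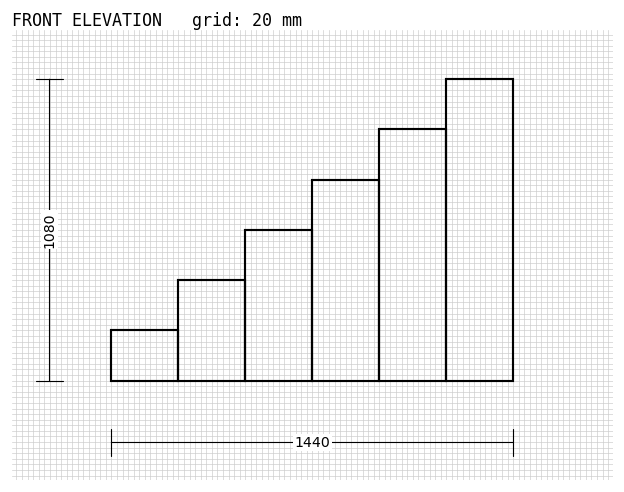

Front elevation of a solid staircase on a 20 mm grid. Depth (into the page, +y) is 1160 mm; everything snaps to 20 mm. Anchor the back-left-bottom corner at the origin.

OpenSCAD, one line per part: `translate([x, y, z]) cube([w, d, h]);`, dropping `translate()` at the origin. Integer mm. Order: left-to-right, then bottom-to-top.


cube([240, 1160, 180]);
translate([240, 0, 0]) cube([240, 1160, 360]);
translate([480, 0, 0]) cube([240, 1160, 540]);
translate([720, 0, 0]) cube([240, 1160, 720]);
translate([960, 0, 0]) cube([240, 1160, 900]);
translate([1200, 0, 0]) cube([240, 1160, 1080]);


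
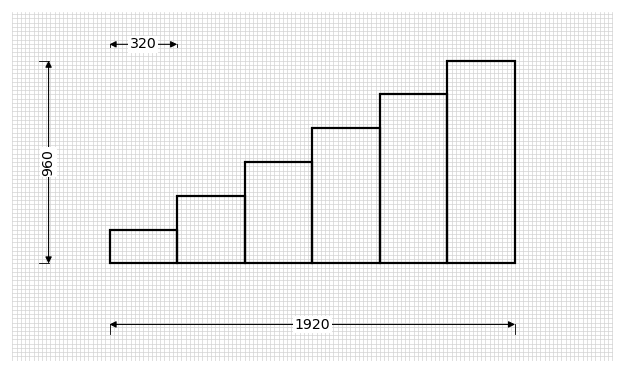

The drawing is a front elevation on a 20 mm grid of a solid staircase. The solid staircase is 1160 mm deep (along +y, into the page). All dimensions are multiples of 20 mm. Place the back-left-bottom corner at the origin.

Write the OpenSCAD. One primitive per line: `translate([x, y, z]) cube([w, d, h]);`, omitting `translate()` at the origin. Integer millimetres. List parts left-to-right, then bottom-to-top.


cube([320, 1160, 160]);
translate([320, 0, 0]) cube([320, 1160, 320]);
translate([640, 0, 0]) cube([320, 1160, 480]);
translate([960, 0, 0]) cube([320, 1160, 640]);
translate([1280, 0, 0]) cube([320, 1160, 800]);
translate([1600, 0, 0]) cube([320, 1160, 960]);
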